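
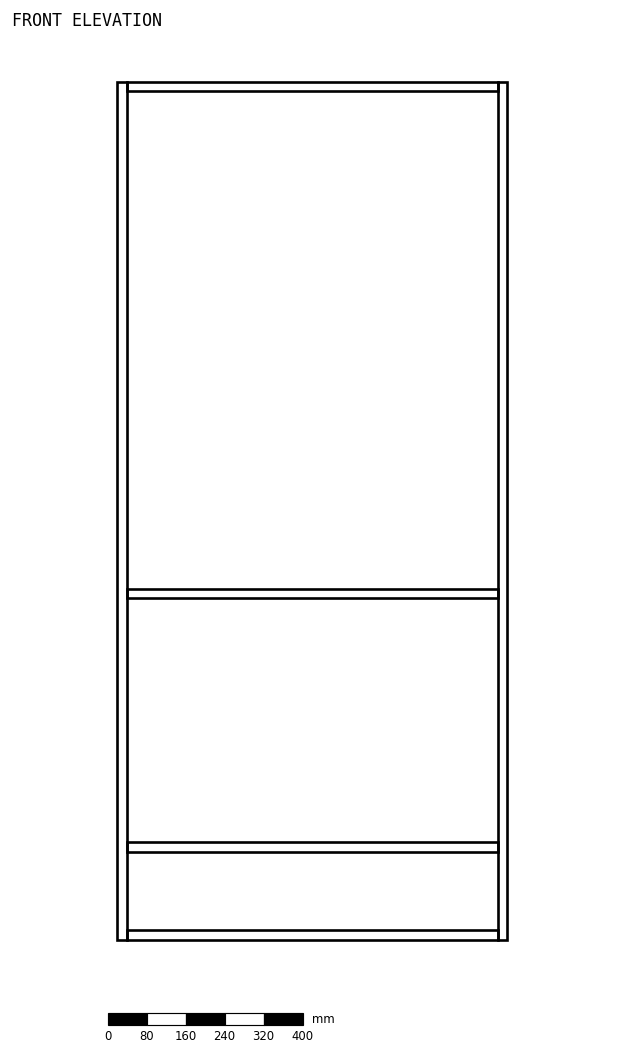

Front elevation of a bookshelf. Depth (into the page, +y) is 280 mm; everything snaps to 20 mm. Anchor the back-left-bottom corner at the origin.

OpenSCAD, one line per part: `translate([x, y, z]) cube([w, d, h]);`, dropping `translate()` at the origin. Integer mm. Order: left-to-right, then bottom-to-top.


cube([20, 280, 1760]);
translate([20, 0, 0]) cube([760, 280, 20]);
translate([20, 0, 180]) cube([760, 280, 20]);
translate([20, 0, 700]) cube([760, 280, 20]);
translate([20, 0, 1740]) cube([760, 280, 20]);
translate([780, 0, 0]) cube([20, 280, 1760]);


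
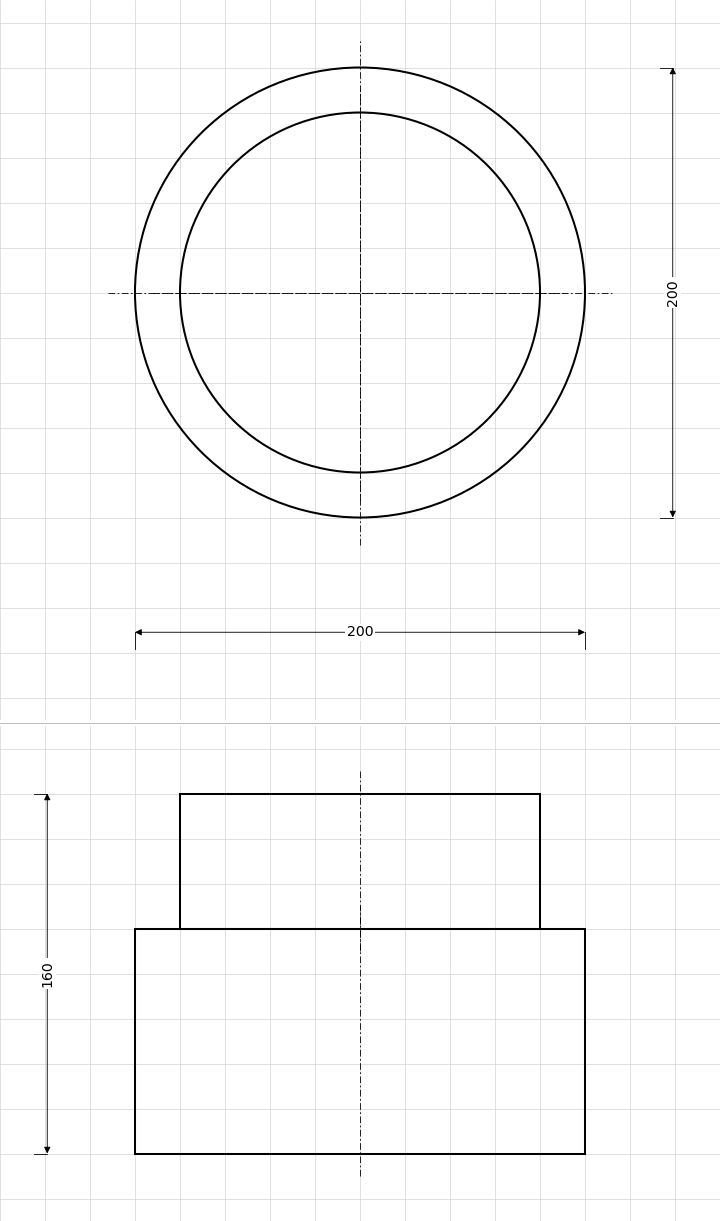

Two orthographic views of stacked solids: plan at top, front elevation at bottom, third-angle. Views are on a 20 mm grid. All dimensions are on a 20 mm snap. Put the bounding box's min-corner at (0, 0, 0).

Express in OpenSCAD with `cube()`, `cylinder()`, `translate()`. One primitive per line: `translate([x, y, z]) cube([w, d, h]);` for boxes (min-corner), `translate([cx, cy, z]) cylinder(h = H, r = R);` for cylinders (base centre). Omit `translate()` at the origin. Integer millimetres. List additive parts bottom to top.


translate([100, 100, 0]) cylinder(h = 100, r = 100);
translate([100, 100, 100]) cylinder(h = 60, r = 80);


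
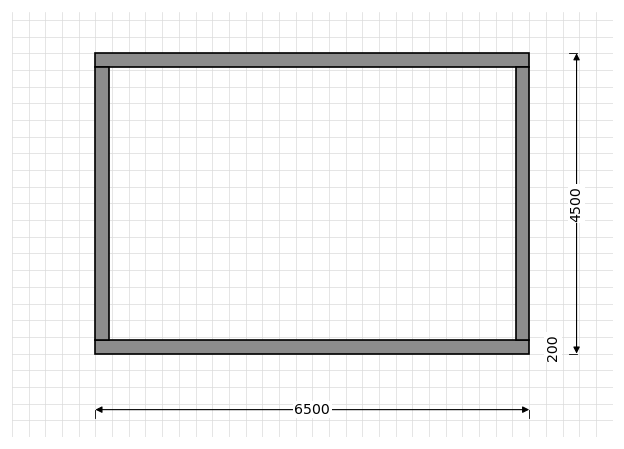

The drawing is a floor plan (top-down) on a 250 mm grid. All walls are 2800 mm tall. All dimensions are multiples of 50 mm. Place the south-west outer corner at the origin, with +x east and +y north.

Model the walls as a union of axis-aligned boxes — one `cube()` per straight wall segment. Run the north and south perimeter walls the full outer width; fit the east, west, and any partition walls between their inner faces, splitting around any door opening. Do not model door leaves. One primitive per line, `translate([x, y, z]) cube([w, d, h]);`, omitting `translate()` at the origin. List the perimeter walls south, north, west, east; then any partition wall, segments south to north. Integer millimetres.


cube([6500, 200, 2800]);
translate([0, 4300, 0]) cube([6500, 200, 2800]);
translate([0, 200, 0]) cube([200, 4100, 2800]);
translate([6300, 200, 0]) cube([200, 4100, 2800]);


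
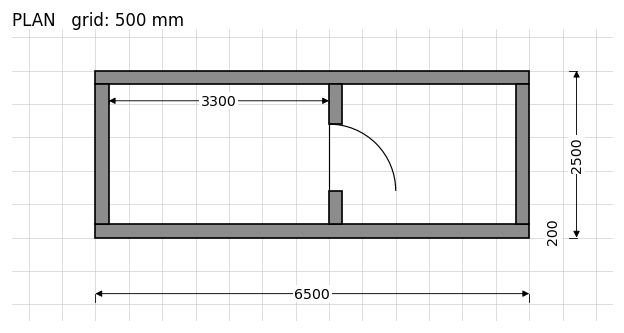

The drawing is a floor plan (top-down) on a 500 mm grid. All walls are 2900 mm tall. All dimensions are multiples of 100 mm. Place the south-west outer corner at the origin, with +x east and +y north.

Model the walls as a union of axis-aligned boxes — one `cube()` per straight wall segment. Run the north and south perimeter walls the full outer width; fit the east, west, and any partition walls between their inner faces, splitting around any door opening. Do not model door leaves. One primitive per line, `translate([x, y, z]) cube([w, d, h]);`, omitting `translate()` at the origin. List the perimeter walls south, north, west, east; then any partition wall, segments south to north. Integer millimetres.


cube([6500, 200, 2900]);
translate([0, 2300, 0]) cube([6500, 200, 2900]);
translate([0, 200, 0]) cube([200, 2100, 2900]);
translate([6300, 200, 0]) cube([200, 2100, 2900]);
translate([3500, 200, 0]) cube([200, 500, 2900]);
translate([3500, 1700, 0]) cube([200, 600, 2900]);


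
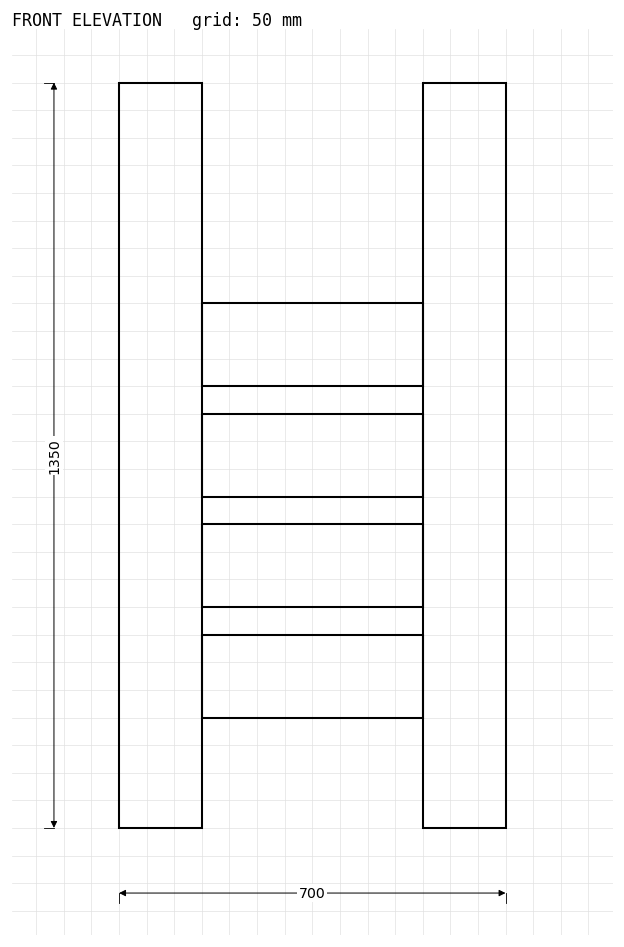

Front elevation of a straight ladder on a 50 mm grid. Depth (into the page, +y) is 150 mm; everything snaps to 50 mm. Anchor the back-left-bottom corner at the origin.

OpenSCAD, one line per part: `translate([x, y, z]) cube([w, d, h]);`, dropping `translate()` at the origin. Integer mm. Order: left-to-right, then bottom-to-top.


cube([150, 150, 1350]);
translate([150, 0, 200]) cube([400, 150, 150]);
translate([150, 0, 400]) cube([400, 150, 150]);
translate([150, 0, 600]) cube([400, 150, 150]);
translate([150, 0, 800]) cube([400, 150, 150]);
translate([550, 0, 0]) cube([150, 150, 1350]);


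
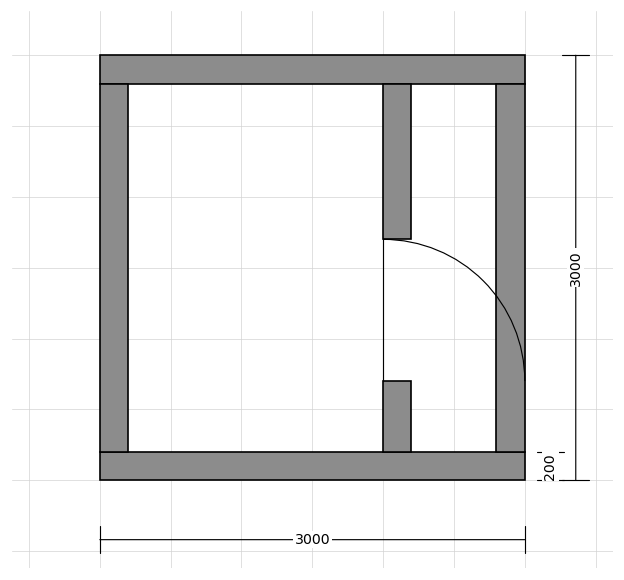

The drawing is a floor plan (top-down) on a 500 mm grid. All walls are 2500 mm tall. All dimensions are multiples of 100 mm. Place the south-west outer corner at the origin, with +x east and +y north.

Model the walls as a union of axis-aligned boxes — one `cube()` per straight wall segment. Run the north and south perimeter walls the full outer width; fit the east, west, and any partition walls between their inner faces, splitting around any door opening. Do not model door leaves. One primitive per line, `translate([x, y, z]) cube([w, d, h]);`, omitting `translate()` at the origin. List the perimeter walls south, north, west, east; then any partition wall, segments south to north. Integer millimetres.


cube([3000, 200, 2500]);
translate([0, 2800, 0]) cube([3000, 200, 2500]);
translate([0, 200, 0]) cube([200, 2600, 2500]);
translate([2800, 200, 0]) cube([200, 2600, 2500]);
translate([2000, 200, 0]) cube([200, 500, 2500]);
translate([2000, 1700, 0]) cube([200, 1100, 2500]);


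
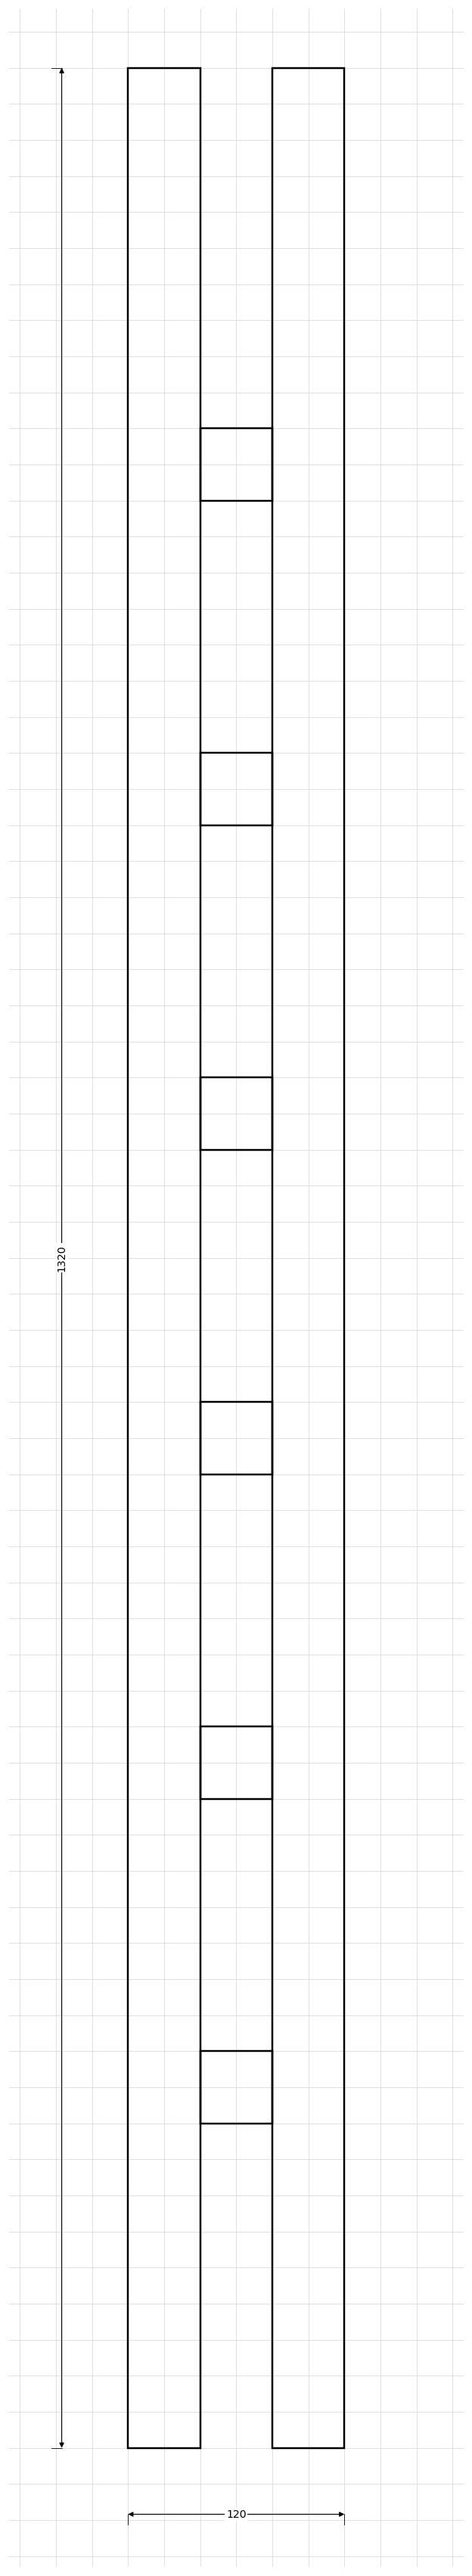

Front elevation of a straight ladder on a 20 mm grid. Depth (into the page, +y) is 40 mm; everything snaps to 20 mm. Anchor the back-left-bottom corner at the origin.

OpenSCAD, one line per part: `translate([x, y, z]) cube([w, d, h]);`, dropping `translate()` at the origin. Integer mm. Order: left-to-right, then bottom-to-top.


cube([40, 40, 1320]);
translate([40, 0, 180]) cube([40, 40, 40]);
translate([40, 0, 360]) cube([40, 40, 40]);
translate([40, 0, 540]) cube([40, 40, 40]);
translate([40, 0, 720]) cube([40, 40, 40]);
translate([40, 0, 900]) cube([40, 40, 40]);
translate([40, 0, 1080]) cube([40, 40, 40]);
translate([80, 0, 0]) cube([40, 40, 1320]);


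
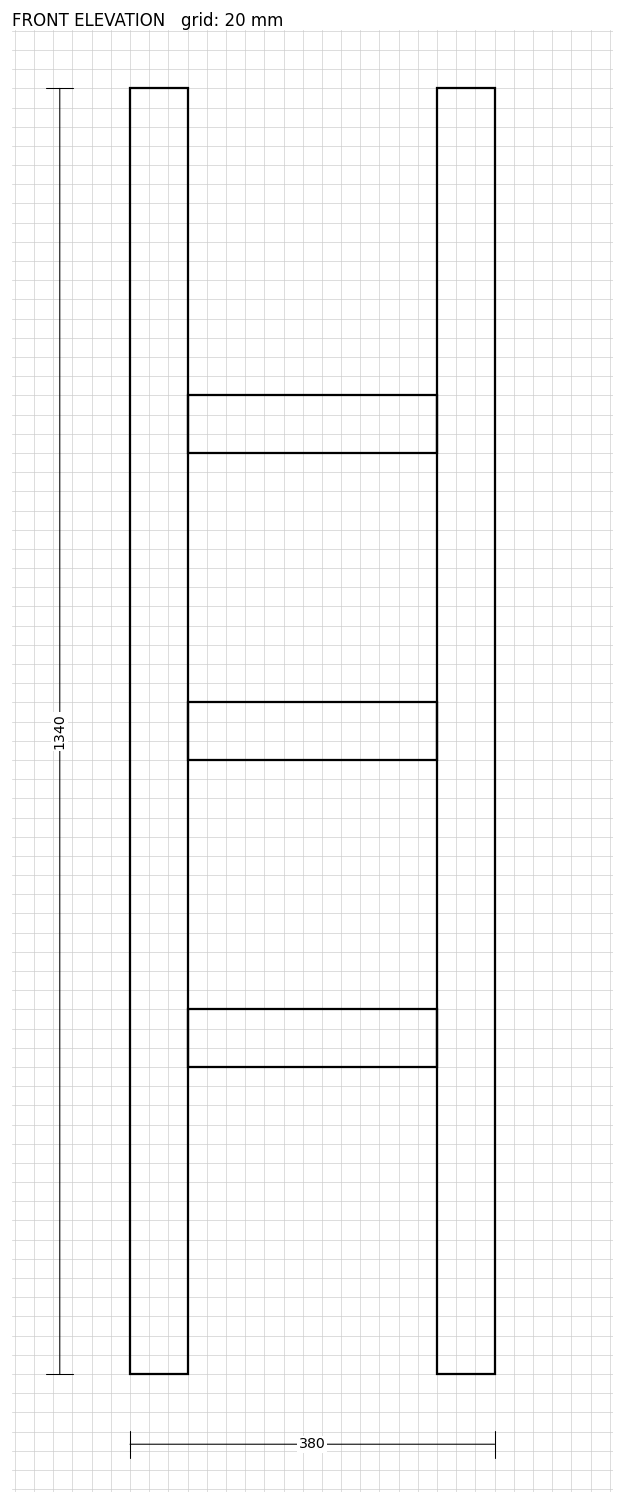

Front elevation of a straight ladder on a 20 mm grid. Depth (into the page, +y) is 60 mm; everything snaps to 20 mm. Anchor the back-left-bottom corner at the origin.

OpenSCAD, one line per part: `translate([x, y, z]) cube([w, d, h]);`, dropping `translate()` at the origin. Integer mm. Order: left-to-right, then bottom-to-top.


cube([60, 60, 1340]);
translate([60, 0, 320]) cube([260, 60, 60]);
translate([60, 0, 640]) cube([260, 60, 60]);
translate([60, 0, 960]) cube([260, 60, 60]);
translate([320, 0, 0]) cube([60, 60, 1340]);


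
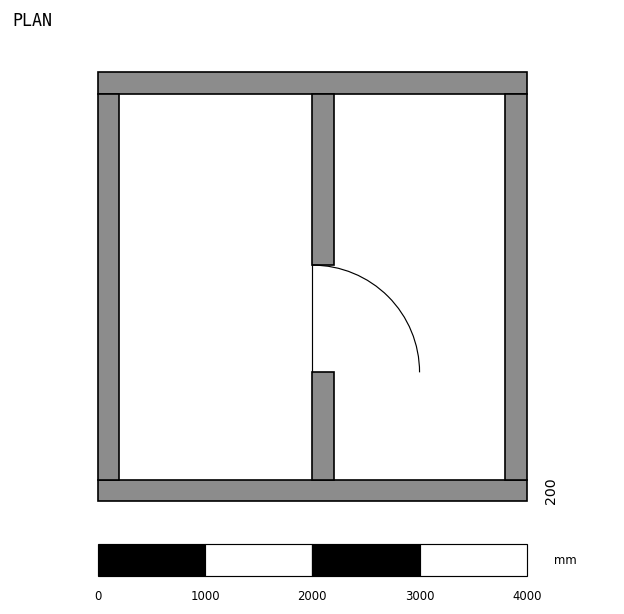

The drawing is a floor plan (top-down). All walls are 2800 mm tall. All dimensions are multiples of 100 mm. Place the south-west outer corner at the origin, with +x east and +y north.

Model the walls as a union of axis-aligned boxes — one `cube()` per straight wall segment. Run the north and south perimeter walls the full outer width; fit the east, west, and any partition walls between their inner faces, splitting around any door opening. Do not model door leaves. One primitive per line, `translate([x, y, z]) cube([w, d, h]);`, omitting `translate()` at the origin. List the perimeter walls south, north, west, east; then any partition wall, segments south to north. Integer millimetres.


cube([4000, 200, 2800]);
translate([0, 3800, 0]) cube([4000, 200, 2800]);
translate([0, 200, 0]) cube([200, 3600, 2800]);
translate([3800, 200, 0]) cube([200, 3600, 2800]);
translate([2000, 200, 0]) cube([200, 1000, 2800]);
translate([2000, 2200, 0]) cube([200, 1600, 2800]);


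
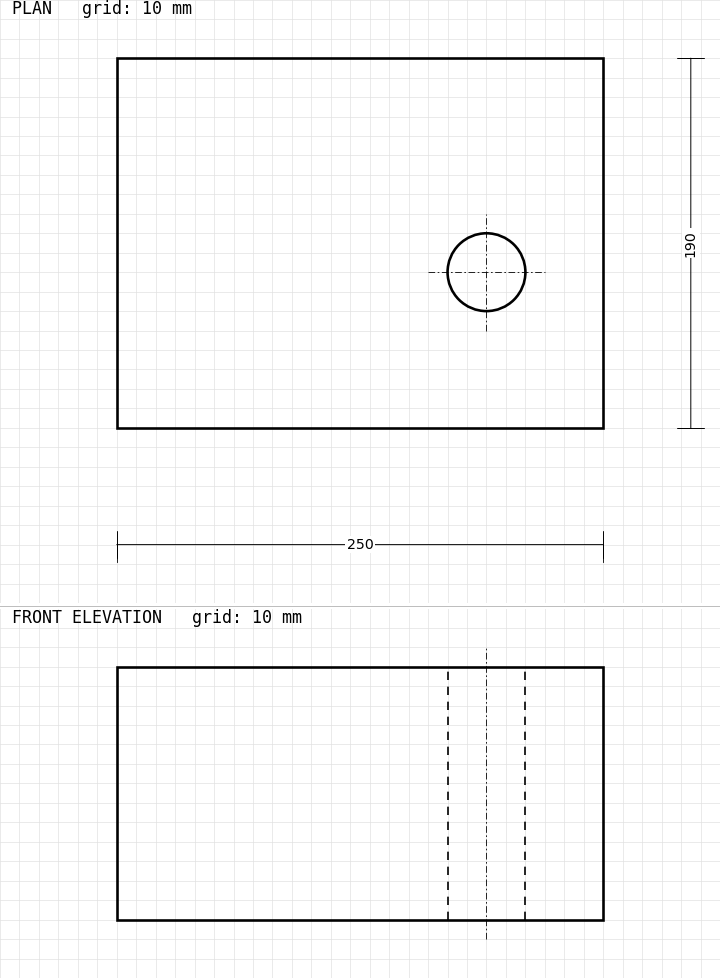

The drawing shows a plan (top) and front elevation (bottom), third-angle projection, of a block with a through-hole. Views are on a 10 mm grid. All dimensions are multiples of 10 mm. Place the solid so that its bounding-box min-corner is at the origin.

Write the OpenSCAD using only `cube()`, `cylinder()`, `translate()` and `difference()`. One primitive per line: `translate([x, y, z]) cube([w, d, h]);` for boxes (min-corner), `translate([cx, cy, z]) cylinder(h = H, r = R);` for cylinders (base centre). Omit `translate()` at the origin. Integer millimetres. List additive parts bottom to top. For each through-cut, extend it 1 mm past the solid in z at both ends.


difference() {
  cube([250, 190, 130]);
  translate([190, 80, -1]) cylinder(h = 132, r = 20);
}


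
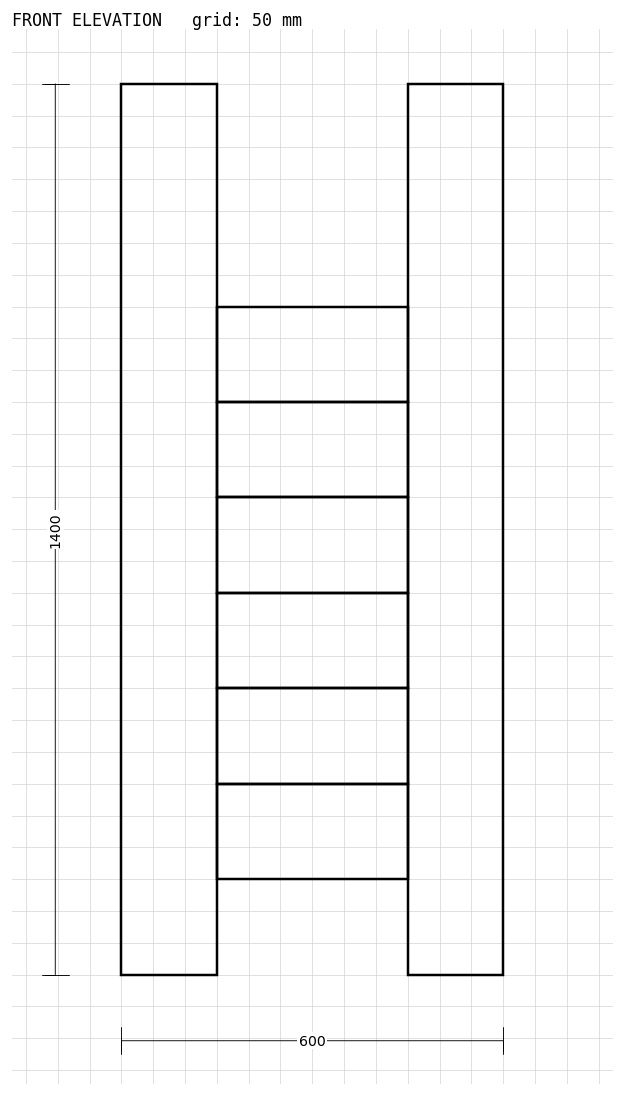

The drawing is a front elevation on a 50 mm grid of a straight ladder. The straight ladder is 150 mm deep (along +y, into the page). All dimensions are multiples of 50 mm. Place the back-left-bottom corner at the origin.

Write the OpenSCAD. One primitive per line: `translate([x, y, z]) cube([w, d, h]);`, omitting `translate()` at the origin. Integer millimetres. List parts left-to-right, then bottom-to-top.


cube([150, 150, 1400]);
translate([150, 0, 150]) cube([300, 150, 150]);
translate([150, 0, 300]) cube([300, 150, 150]);
translate([150, 0, 450]) cube([300, 150, 150]);
translate([150, 0, 600]) cube([300, 150, 150]);
translate([150, 0, 750]) cube([300, 150, 150]);
translate([150, 0, 900]) cube([300, 150, 150]);
translate([450, 0, 0]) cube([150, 150, 1400]);


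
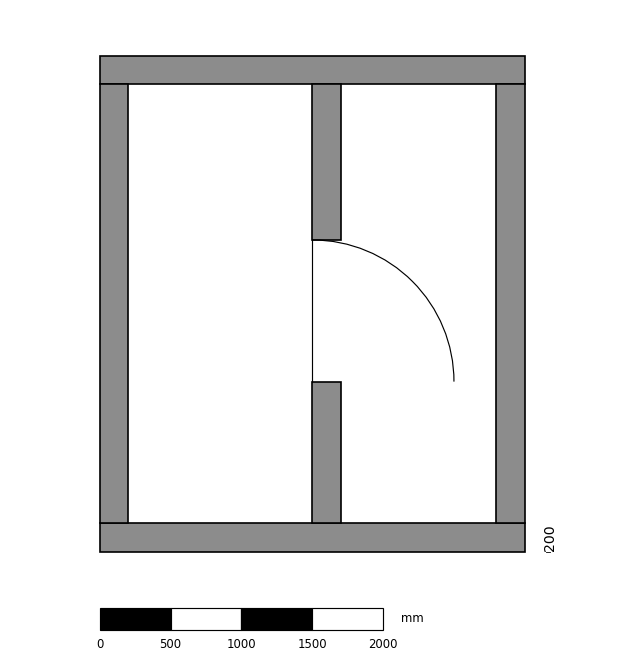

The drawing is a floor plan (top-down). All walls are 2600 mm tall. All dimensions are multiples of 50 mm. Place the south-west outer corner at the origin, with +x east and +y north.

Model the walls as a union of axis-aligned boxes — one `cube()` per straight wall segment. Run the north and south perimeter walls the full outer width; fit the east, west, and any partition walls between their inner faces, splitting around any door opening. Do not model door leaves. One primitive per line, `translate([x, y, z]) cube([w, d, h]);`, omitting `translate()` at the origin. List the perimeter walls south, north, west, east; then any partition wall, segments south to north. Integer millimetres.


cube([3000, 200, 2600]);
translate([0, 3300, 0]) cube([3000, 200, 2600]);
translate([0, 200, 0]) cube([200, 3100, 2600]);
translate([2800, 200, 0]) cube([200, 3100, 2600]);
translate([1500, 200, 0]) cube([200, 1000, 2600]);
translate([1500, 2200, 0]) cube([200, 1100, 2600]);


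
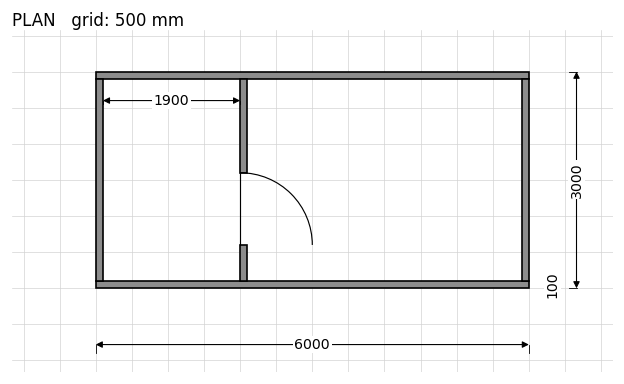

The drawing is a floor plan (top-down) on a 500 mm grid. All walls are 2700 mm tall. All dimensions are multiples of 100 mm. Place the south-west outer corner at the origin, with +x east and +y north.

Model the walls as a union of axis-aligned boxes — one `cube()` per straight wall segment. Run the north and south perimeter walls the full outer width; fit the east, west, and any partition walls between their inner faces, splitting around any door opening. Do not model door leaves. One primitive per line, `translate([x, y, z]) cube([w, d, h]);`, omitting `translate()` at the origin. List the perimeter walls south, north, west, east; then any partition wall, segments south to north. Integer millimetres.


cube([6000, 100, 2700]);
translate([0, 2900, 0]) cube([6000, 100, 2700]);
translate([0, 100, 0]) cube([100, 2800, 2700]);
translate([5900, 100, 0]) cube([100, 2800, 2700]);
translate([2000, 100, 0]) cube([100, 500, 2700]);
translate([2000, 1600, 0]) cube([100, 1300, 2700]);


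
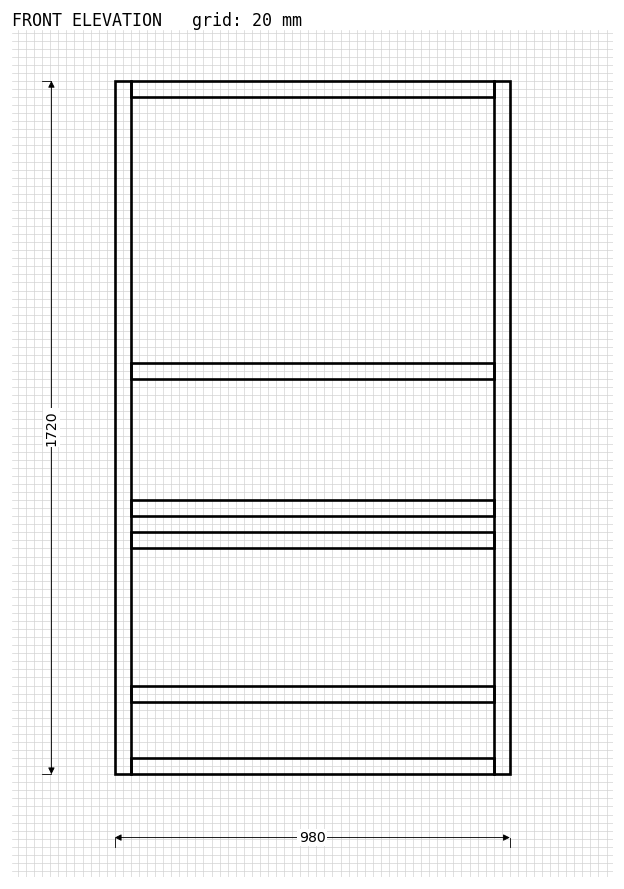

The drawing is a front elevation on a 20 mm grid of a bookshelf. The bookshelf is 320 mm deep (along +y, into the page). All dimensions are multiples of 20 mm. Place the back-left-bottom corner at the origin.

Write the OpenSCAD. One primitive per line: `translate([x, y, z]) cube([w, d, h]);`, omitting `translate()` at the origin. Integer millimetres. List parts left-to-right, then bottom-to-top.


cube([40, 320, 1720]);
translate([40, 0, 0]) cube([900, 320, 40]);
translate([40, 0, 180]) cube([900, 320, 40]);
translate([40, 0, 560]) cube([900, 320, 40]);
translate([40, 0, 640]) cube([900, 320, 40]);
translate([40, 0, 980]) cube([900, 320, 40]);
translate([40, 0, 1680]) cube([900, 320, 40]);
translate([940, 0, 0]) cube([40, 320, 1720]);


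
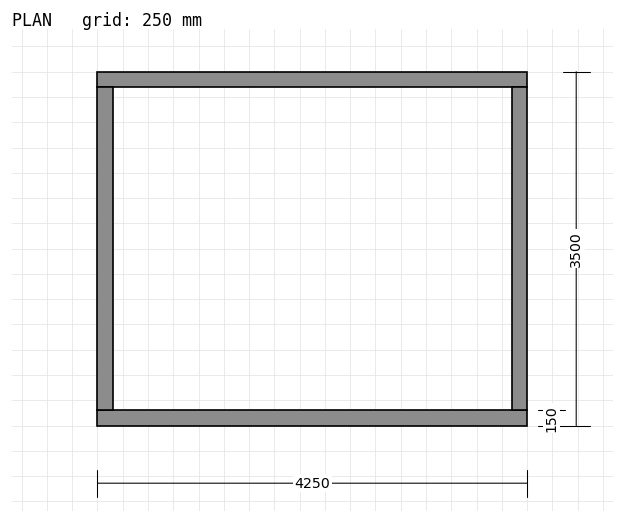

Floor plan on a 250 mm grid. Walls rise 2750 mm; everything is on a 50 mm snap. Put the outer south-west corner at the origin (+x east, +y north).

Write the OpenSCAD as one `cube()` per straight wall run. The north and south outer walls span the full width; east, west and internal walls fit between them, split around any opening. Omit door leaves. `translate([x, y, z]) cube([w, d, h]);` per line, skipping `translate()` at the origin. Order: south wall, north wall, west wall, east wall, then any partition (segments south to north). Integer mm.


cube([4250, 150, 2750]);
translate([0, 3350, 0]) cube([4250, 150, 2750]);
translate([0, 150, 0]) cube([150, 3200, 2750]);
translate([4100, 150, 0]) cube([150, 3200, 2750]);


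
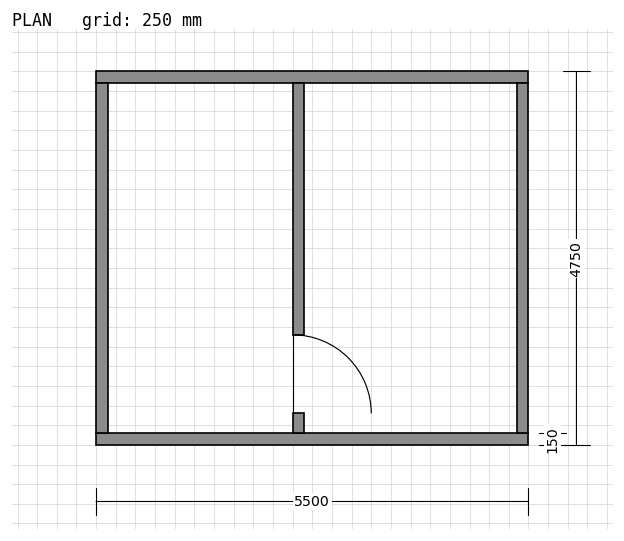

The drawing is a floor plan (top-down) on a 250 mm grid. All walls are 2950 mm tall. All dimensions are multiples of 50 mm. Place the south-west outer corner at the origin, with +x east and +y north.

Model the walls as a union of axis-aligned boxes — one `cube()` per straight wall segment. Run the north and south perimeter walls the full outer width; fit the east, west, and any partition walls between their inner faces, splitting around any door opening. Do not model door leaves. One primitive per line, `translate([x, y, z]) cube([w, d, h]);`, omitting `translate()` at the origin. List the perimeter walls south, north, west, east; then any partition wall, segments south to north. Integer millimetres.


cube([5500, 150, 2950]);
translate([0, 4600, 0]) cube([5500, 150, 2950]);
translate([0, 150, 0]) cube([150, 4450, 2950]);
translate([5350, 150, 0]) cube([150, 4450, 2950]);
translate([2500, 150, 0]) cube([150, 250, 2950]);
translate([2500, 1400, 0]) cube([150, 3200, 2950]);


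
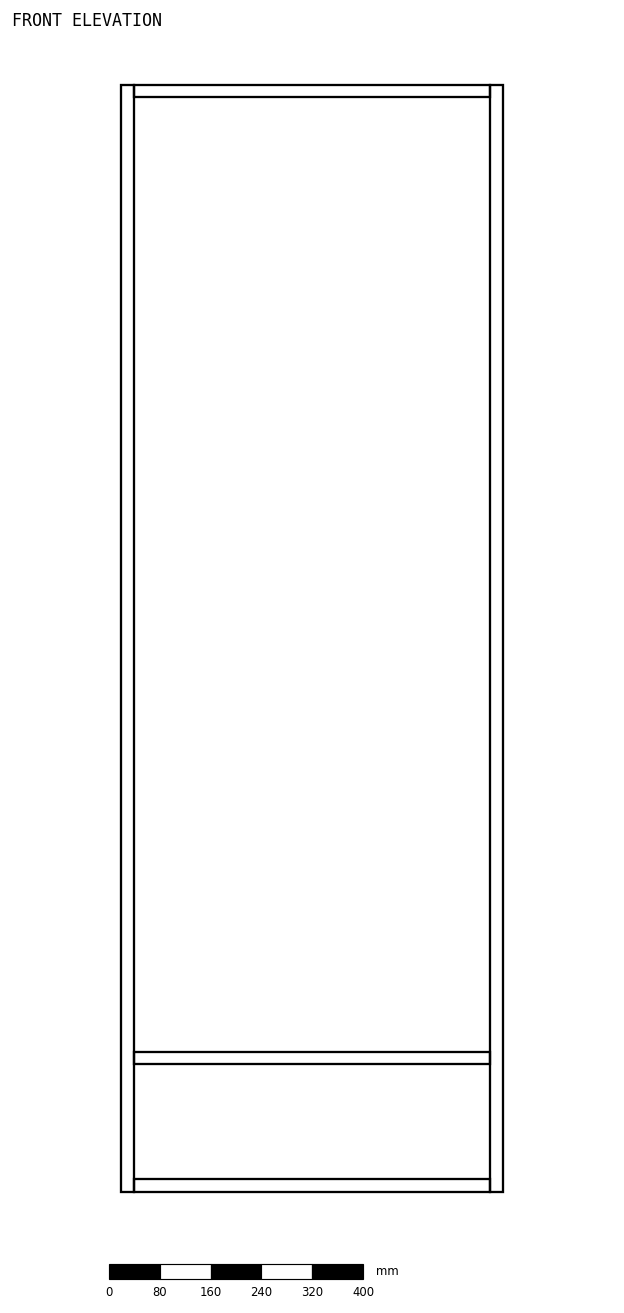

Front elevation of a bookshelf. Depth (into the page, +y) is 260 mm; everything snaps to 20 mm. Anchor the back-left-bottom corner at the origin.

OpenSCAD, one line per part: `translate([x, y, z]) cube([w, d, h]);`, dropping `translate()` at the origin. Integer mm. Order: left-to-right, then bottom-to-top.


cube([20, 260, 1740]);
translate([20, 0, 0]) cube([560, 260, 20]);
translate([20, 0, 200]) cube([560, 260, 20]);
translate([20, 0, 1720]) cube([560, 260, 20]);
translate([580, 0, 0]) cube([20, 260, 1740]);


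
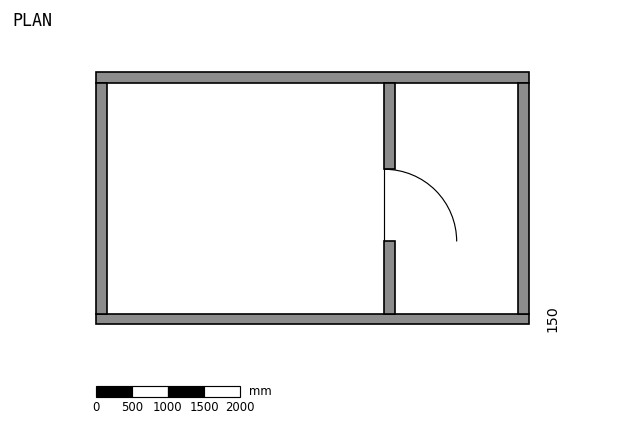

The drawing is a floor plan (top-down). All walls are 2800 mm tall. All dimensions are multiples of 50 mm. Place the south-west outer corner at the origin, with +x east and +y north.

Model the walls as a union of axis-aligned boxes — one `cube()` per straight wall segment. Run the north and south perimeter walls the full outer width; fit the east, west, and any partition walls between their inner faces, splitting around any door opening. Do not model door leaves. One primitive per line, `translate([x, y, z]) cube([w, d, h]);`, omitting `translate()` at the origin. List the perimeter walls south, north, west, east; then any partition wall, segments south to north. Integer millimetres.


cube([6000, 150, 2800]);
translate([0, 3350, 0]) cube([6000, 150, 2800]);
translate([0, 150, 0]) cube([150, 3200, 2800]);
translate([5850, 150, 0]) cube([150, 3200, 2800]);
translate([4000, 150, 0]) cube([150, 1000, 2800]);
translate([4000, 2150, 0]) cube([150, 1200, 2800]);


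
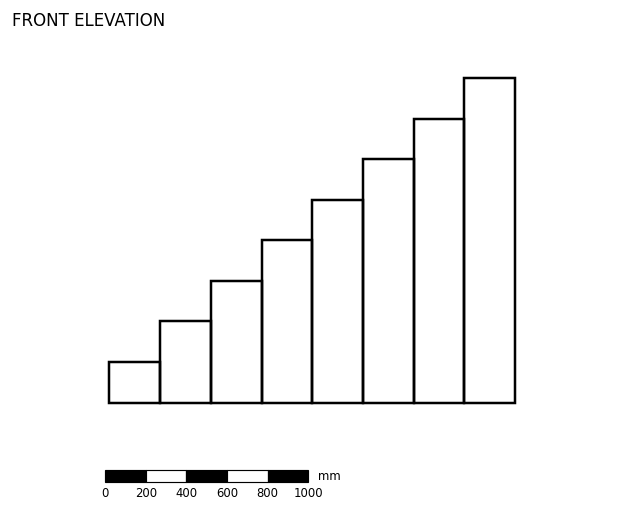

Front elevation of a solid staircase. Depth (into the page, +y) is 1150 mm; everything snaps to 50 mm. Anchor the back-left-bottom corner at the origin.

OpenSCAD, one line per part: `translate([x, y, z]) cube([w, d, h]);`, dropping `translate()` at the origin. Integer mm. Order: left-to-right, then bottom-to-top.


cube([250, 1150, 200]);
translate([250, 0, 0]) cube([250, 1150, 400]);
translate([500, 0, 0]) cube([250, 1150, 600]);
translate([750, 0, 0]) cube([250, 1150, 800]);
translate([1000, 0, 0]) cube([250, 1150, 1000]);
translate([1250, 0, 0]) cube([250, 1150, 1200]);
translate([1500, 0, 0]) cube([250, 1150, 1400]);
translate([1750, 0, 0]) cube([250, 1150, 1600]);


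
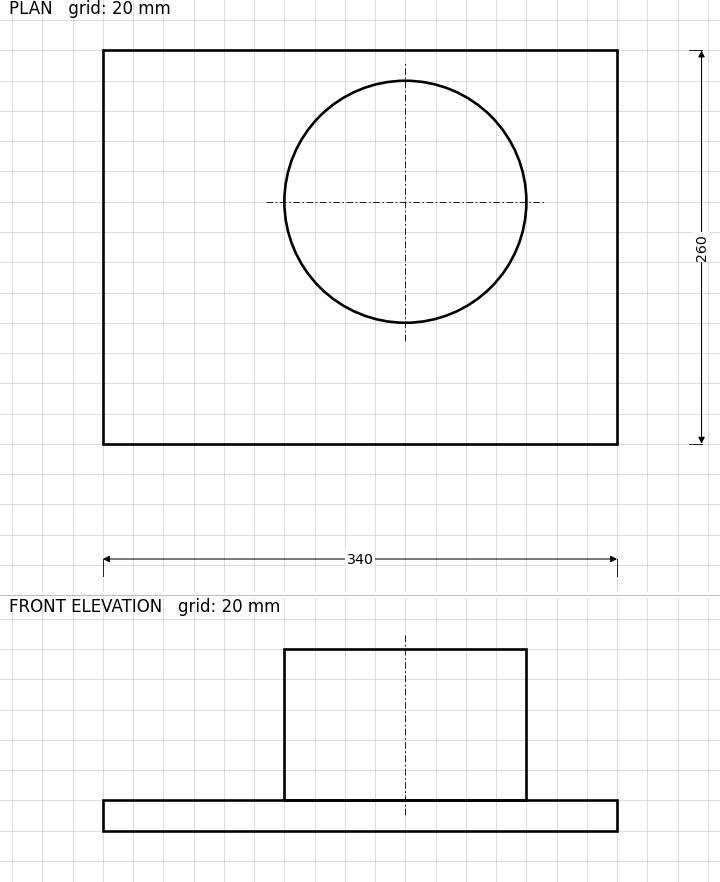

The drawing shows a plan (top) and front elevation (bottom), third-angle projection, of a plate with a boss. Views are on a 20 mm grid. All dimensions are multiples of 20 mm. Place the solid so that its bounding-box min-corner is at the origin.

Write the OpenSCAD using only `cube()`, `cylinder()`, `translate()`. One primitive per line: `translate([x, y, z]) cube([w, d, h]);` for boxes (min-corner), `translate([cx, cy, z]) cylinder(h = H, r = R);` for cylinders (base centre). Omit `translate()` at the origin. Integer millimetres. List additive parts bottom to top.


cube([340, 260, 20]);
translate([200, 160, 20]) cylinder(h = 100, r = 80);


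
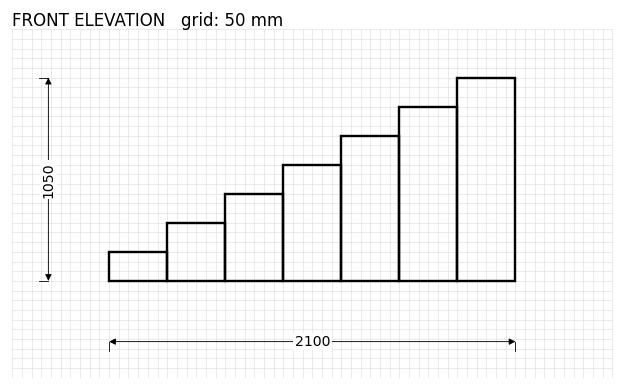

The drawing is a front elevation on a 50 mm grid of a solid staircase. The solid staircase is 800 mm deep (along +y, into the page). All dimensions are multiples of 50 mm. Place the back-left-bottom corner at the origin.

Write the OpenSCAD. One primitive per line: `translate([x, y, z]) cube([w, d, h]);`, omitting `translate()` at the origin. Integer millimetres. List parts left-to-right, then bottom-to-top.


cube([300, 800, 150]);
translate([300, 0, 0]) cube([300, 800, 300]);
translate([600, 0, 0]) cube([300, 800, 450]);
translate([900, 0, 0]) cube([300, 800, 600]);
translate([1200, 0, 0]) cube([300, 800, 750]);
translate([1500, 0, 0]) cube([300, 800, 900]);
translate([1800, 0, 0]) cube([300, 800, 1050]);


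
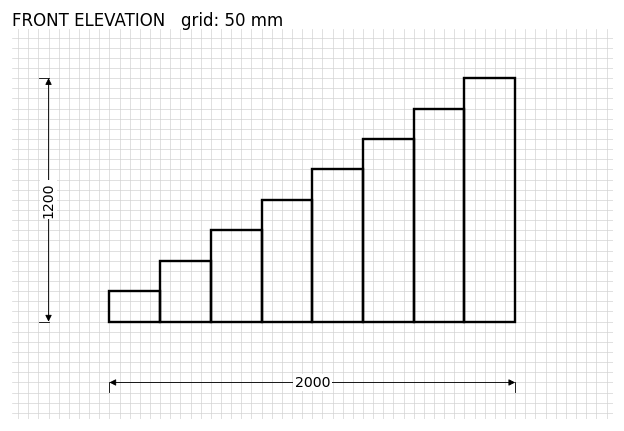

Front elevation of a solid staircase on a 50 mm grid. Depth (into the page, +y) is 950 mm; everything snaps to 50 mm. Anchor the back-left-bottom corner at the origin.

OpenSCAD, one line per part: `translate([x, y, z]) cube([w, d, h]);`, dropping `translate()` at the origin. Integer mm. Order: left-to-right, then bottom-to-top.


cube([250, 950, 150]);
translate([250, 0, 0]) cube([250, 950, 300]);
translate([500, 0, 0]) cube([250, 950, 450]);
translate([750, 0, 0]) cube([250, 950, 600]);
translate([1000, 0, 0]) cube([250, 950, 750]);
translate([1250, 0, 0]) cube([250, 950, 900]);
translate([1500, 0, 0]) cube([250, 950, 1050]);
translate([1750, 0, 0]) cube([250, 950, 1200]);


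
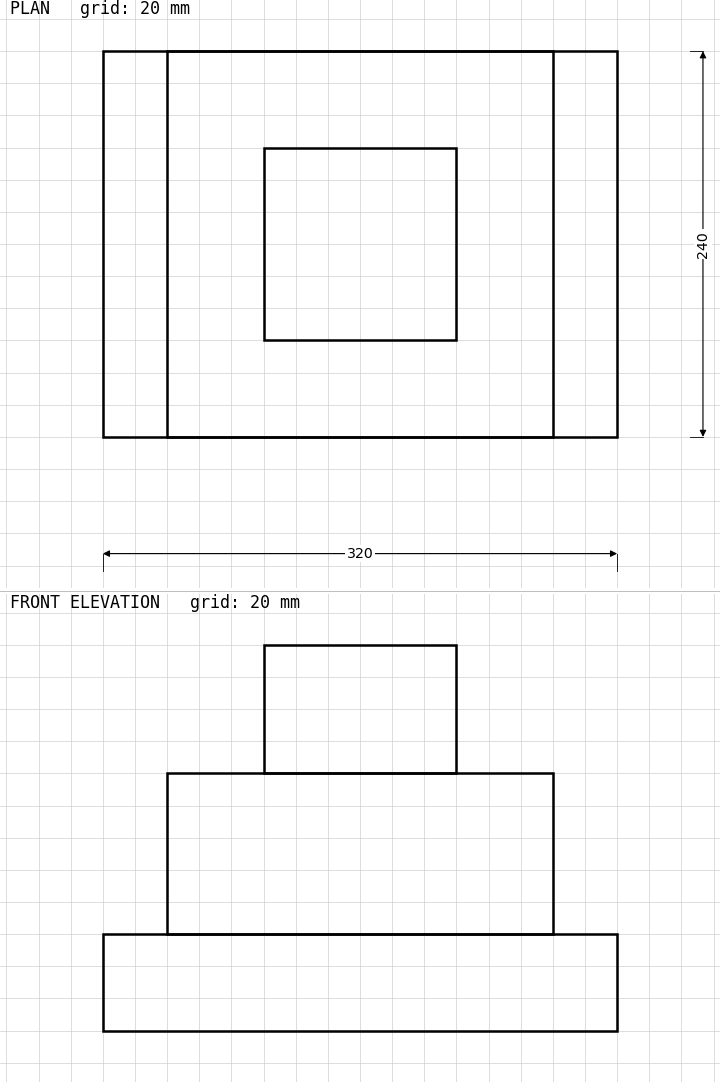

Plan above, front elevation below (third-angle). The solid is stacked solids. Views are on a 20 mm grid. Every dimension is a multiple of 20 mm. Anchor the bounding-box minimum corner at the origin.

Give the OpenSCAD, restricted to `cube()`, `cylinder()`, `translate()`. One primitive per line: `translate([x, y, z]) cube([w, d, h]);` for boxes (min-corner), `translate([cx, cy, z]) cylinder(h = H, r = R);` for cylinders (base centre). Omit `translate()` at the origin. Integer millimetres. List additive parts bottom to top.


cube([320, 240, 60]);
translate([40, 0, 60]) cube([240, 240, 100]);
translate([100, 60, 160]) cube([120, 120, 80]);


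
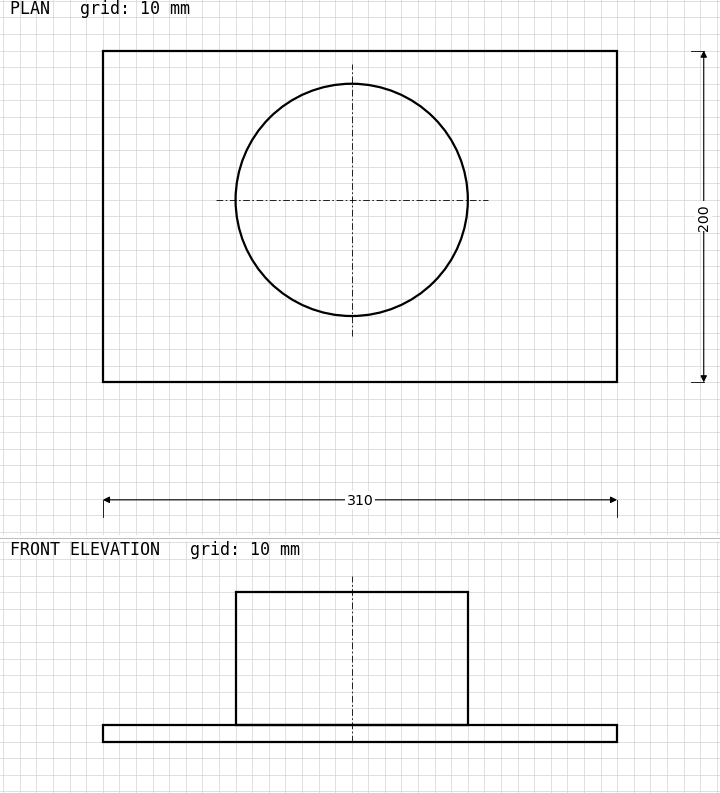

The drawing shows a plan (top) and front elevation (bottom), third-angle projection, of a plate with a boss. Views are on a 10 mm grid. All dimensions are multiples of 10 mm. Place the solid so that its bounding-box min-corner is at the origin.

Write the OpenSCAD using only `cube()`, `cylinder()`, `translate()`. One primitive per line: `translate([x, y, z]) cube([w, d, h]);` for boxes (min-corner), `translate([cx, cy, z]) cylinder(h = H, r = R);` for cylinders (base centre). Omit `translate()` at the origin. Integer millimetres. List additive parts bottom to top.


cube([310, 200, 10]);
translate([150, 110, 10]) cylinder(h = 80, r = 70);


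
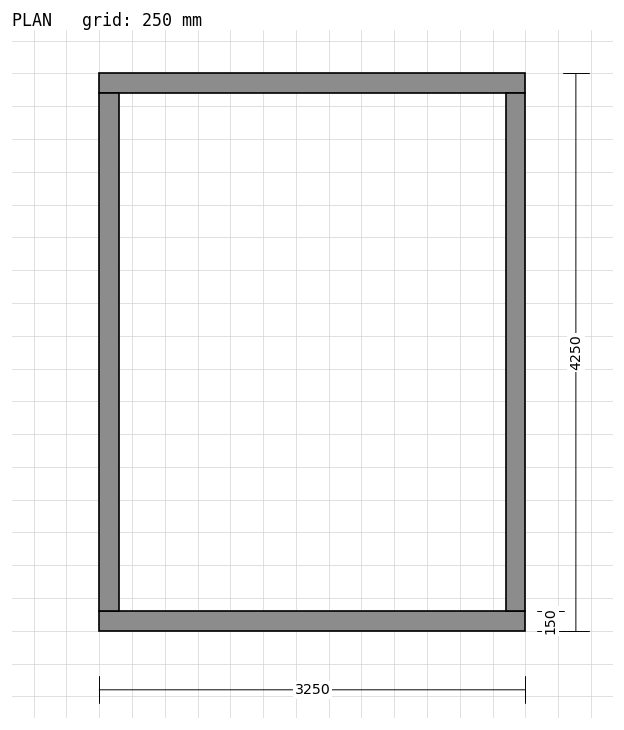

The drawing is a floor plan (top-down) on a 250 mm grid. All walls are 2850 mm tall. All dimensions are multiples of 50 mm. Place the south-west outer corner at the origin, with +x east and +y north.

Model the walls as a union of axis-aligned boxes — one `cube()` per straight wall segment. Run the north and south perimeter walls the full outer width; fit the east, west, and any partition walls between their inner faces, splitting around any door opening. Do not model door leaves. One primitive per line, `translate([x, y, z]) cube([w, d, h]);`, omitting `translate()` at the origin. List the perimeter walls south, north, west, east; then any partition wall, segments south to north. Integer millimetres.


cube([3250, 150, 2850]);
translate([0, 4100, 0]) cube([3250, 150, 2850]);
translate([0, 150, 0]) cube([150, 3950, 2850]);
translate([3100, 150, 0]) cube([150, 3950, 2850]);


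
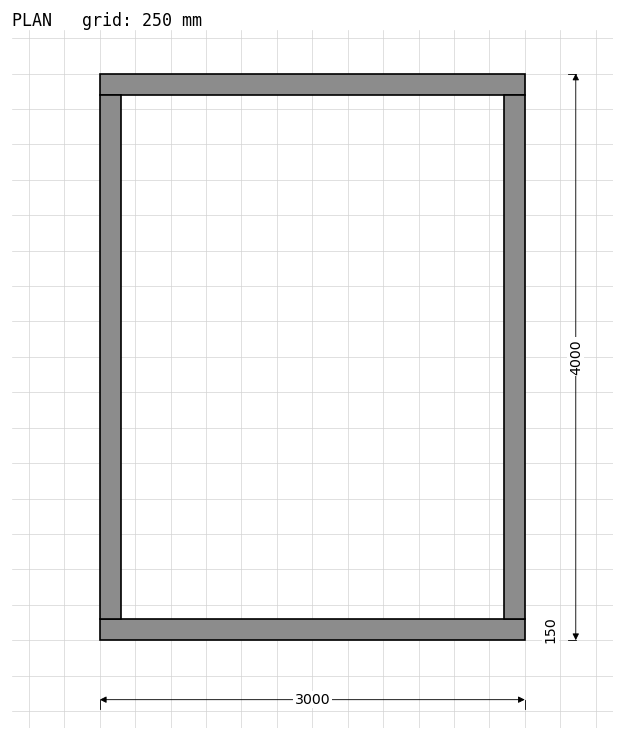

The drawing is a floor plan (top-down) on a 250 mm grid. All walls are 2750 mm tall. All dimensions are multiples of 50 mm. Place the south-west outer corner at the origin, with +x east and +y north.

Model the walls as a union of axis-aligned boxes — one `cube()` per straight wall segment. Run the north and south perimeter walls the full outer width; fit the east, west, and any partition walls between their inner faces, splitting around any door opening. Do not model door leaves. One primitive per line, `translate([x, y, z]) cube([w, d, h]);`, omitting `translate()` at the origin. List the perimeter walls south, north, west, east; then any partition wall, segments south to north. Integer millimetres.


cube([3000, 150, 2750]);
translate([0, 3850, 0]) cube([3000, 150, 2750]);
translate([0, 150, 0]) cube([150, 3700, 2750]);
translate([2850, 150, 0]) cube([150, 3700, 2750]);


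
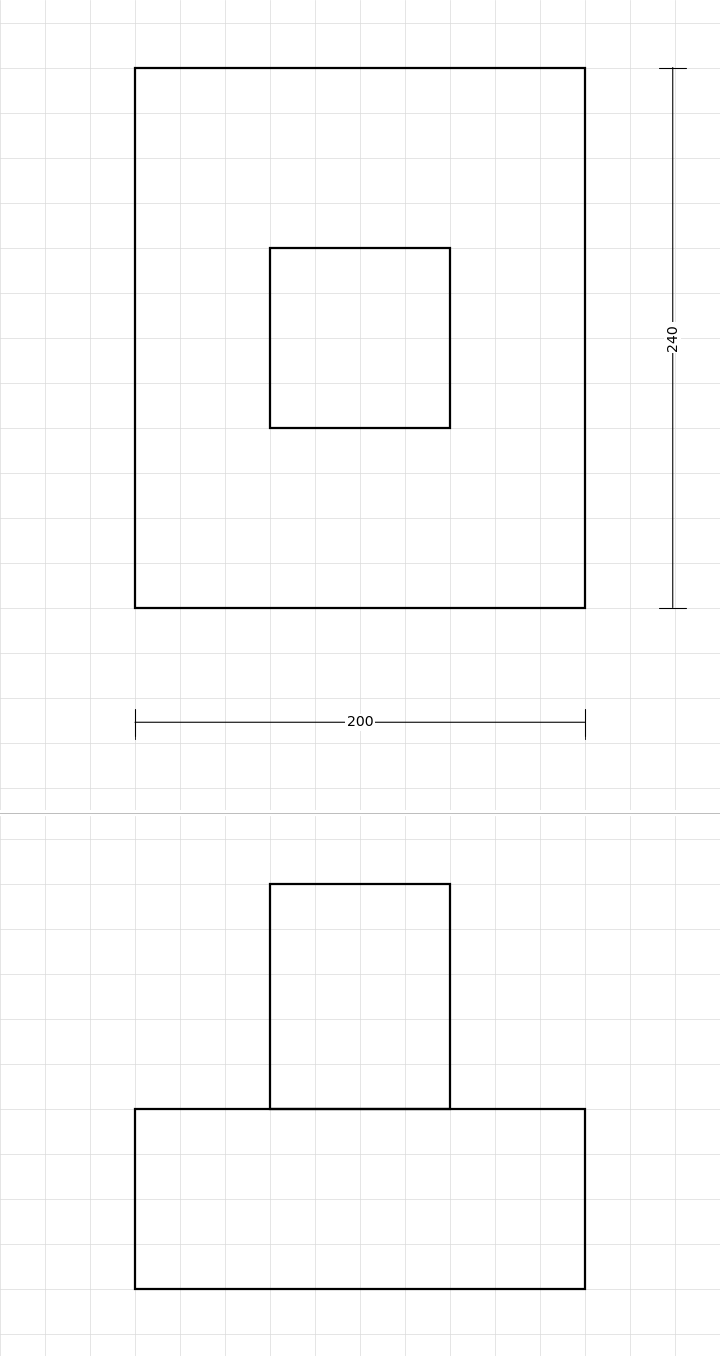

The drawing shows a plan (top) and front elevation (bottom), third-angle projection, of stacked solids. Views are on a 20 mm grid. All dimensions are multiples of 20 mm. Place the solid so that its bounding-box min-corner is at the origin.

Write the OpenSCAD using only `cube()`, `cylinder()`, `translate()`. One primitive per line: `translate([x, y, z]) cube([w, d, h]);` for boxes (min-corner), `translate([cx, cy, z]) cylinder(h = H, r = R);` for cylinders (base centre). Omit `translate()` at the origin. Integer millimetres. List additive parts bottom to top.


cube([200, 240, 80]);
translate([60, 80, 80]) cube([80, 80, 100]);


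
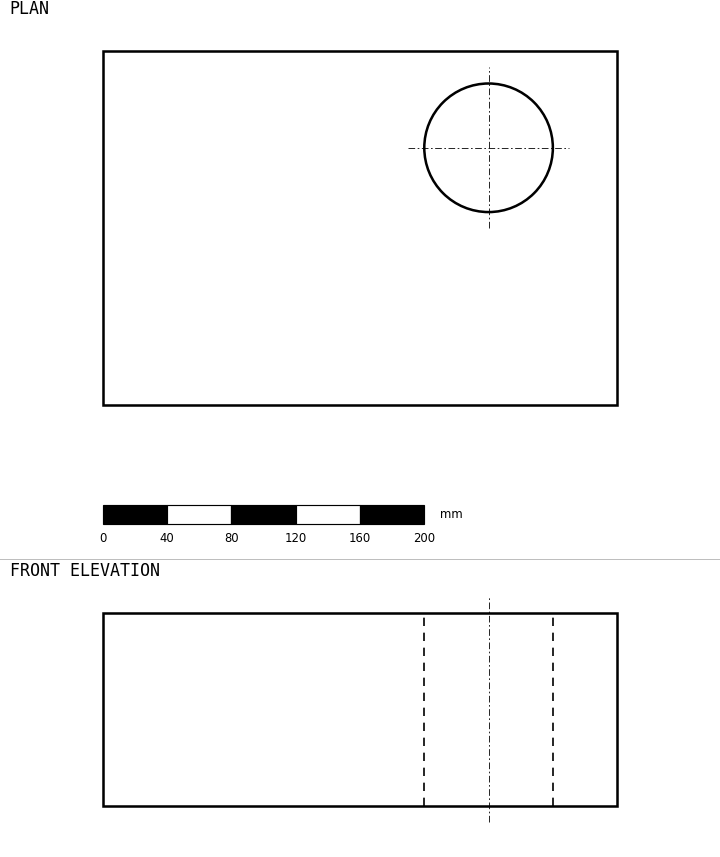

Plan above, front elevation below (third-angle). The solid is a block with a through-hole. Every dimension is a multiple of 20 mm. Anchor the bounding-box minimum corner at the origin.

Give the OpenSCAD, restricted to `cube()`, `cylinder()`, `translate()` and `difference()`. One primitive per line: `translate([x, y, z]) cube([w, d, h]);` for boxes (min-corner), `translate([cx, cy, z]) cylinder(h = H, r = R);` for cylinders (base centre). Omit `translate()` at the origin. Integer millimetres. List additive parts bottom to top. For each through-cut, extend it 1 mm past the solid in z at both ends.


difference() {
  cube([320, 220, 120]);
  translate([240, 160, -1]) cylinder(h = 122, r = 40);
}


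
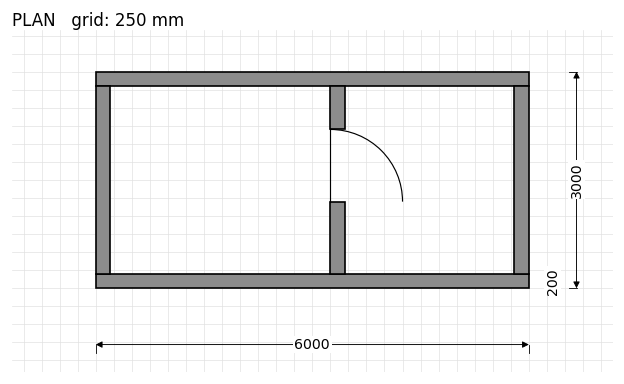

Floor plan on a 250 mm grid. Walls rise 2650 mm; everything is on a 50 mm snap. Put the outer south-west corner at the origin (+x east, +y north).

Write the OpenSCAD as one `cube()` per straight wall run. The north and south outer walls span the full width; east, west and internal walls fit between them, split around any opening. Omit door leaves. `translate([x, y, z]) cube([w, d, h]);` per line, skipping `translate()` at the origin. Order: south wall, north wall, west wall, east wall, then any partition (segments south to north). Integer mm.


cube([6000, 200, 2650]);
translate([0, 2800, 0]) cube([6000, 200, 2650]);
translate([0, 200, 0]) cube([200, 2600, 2650]);
translate([5800, 200, 0]) cube([200, 2600, 2650]);
translate([3250, 200, 0]) cube([200, 1000, 2650]);
translate([3250, 2200, 0]) cube([200, 600, 2650]);


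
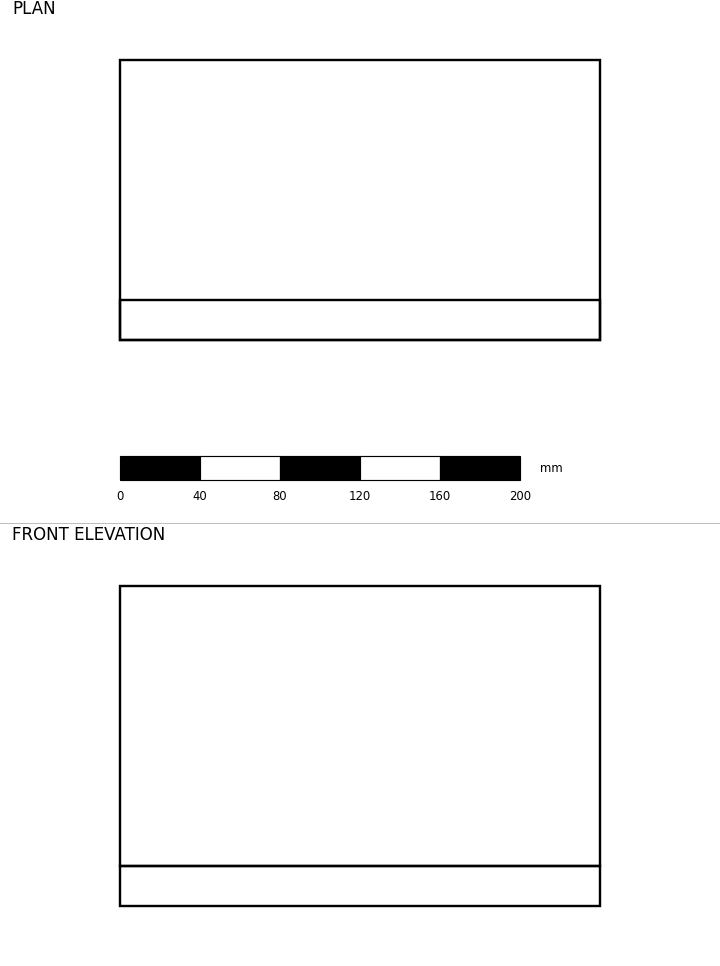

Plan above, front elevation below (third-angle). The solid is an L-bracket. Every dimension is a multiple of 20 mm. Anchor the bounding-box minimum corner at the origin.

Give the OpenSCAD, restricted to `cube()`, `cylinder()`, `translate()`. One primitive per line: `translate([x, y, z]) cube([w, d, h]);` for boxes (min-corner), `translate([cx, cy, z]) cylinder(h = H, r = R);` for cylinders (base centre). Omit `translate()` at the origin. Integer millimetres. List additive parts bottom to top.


cube([240, 140, 20]);
translate([0, 0, 20]) cube([240, 20, 140]);


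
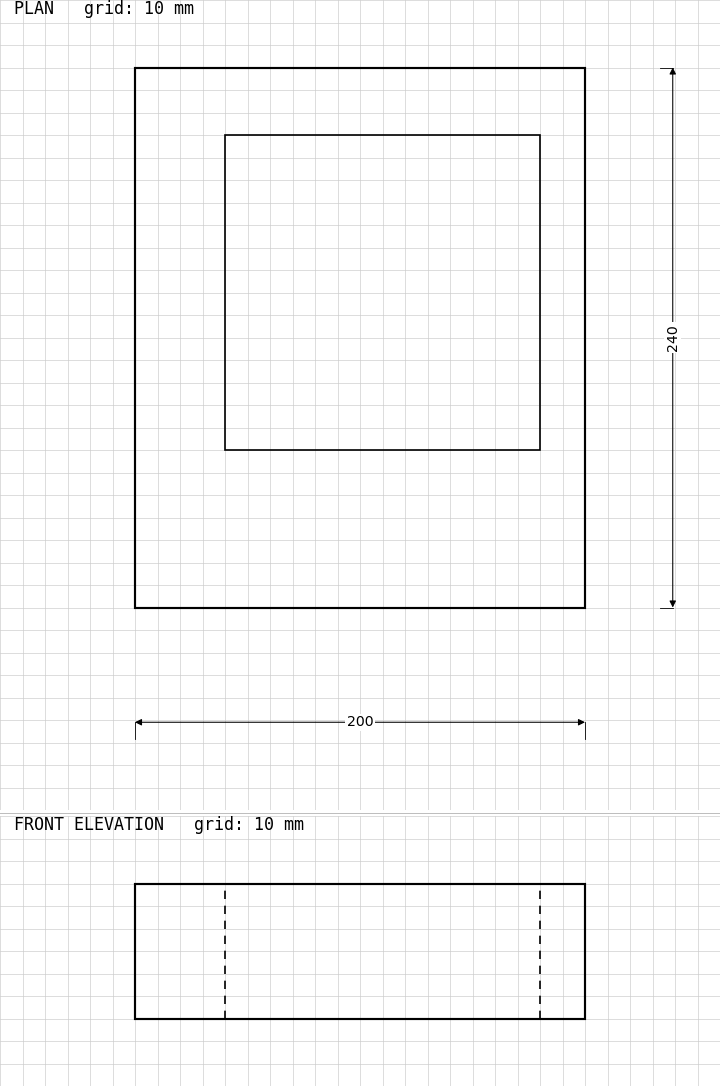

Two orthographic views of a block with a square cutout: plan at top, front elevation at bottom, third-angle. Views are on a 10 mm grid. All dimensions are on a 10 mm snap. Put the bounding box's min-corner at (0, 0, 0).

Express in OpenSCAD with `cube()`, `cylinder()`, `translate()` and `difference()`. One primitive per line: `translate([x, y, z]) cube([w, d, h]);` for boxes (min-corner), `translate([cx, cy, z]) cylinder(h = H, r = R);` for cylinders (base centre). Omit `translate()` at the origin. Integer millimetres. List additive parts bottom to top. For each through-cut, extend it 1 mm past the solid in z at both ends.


difference() {
  cube([200, 240, 60]);
  translate([40, 70, -1]) cube([140, 140, 62]);
}


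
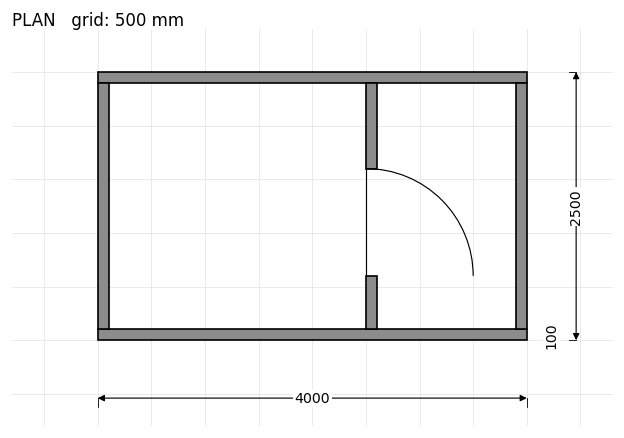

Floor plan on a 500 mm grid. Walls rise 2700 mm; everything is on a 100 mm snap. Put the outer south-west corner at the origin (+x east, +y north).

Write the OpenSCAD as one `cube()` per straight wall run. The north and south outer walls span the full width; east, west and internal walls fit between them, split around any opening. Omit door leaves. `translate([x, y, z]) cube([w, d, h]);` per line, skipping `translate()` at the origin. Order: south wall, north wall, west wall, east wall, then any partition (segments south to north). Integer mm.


cube([4000, 100, 2700]);
translate([0, 2400, 0]) cube([4000, 100, 2700]);
translate([0, 100, 0]) cube([100, 2300, 2700]);
translate([3900, 100, 0]) cube([100, 2300, 2700]);
translate([2500, 100, 0]) cube([100, 500, 2700]);
translate([2500, 1600, 0]) cube([100, 800, 2700]);


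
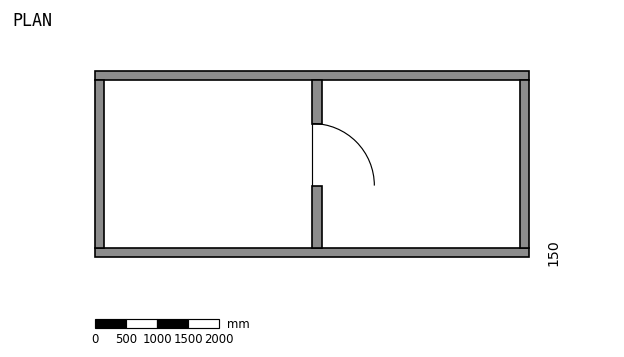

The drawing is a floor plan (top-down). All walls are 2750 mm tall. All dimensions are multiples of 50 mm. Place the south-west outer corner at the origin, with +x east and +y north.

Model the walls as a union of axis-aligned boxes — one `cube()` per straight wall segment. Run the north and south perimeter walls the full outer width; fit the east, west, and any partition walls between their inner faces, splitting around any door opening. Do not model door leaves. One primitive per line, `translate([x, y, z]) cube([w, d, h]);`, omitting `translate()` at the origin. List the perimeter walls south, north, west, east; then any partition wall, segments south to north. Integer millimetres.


cube([7000, 150, 2750]);
translate([0, 2850, 0]) cube([7000, 150, 2750]);
translate([0, 150, 0]) cube([150, 2700, 2750]);
translate([6850, 150, 0]) cube([150, 2700, 2750]);
translate([3500, 150, 0]) cube([150, 1000, 2750]);
translate([3500, 2150, 0]) cube([150, 700, 2750]);


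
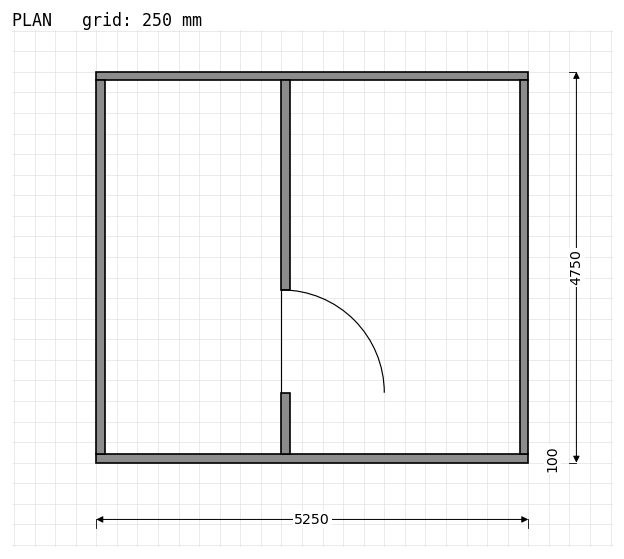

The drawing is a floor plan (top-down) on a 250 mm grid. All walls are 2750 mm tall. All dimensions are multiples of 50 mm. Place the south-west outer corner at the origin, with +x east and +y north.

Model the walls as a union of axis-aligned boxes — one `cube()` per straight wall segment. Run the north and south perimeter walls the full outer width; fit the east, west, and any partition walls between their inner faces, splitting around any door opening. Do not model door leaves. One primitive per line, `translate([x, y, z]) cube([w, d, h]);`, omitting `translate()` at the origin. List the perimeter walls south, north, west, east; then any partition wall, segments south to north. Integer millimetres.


cube([5250, 100, 2750]);
translate([0, 4650, 0]) cube([5250, 100, 2750]);
translate([0, 100, 0]) cube([100, 4550, 2750]);
translate([5150, 100, 0]) cube([100, 4550, 2750]);
translate([2250, 100, 0]) cube([100, 750, 2750]);
translate([2250, 2100, 0]) cube([100, 2550, 2750]);


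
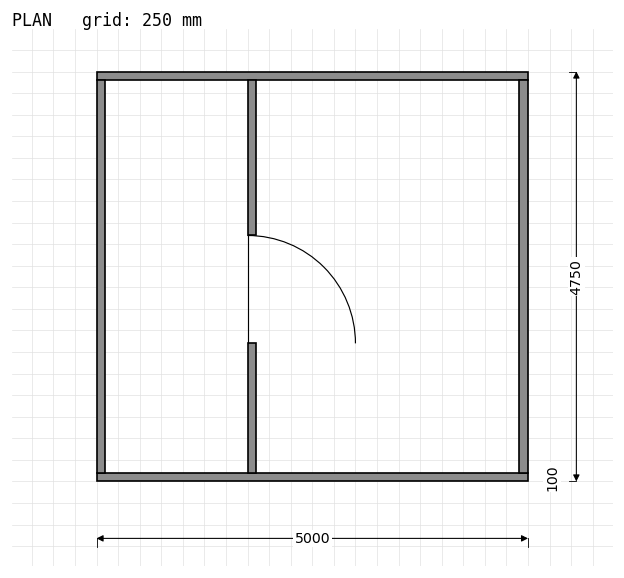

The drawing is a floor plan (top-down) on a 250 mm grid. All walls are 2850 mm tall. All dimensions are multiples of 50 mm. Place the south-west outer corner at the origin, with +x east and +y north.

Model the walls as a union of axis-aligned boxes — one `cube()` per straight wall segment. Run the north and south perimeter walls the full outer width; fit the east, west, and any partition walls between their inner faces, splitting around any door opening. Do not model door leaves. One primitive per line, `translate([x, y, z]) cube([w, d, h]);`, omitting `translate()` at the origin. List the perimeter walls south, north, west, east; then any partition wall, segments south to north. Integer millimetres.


cube([5000, 100, 2850]);
translate([0, 4650, 0]) cube([5000, 100, 2850]);
translate([0, 100, 0]) cube([100, 4550, 2850]);
translate([4900, 100, 0]) cube([100, 4550, 2850]);
translate([1750, 100, 0]) cube([100, 1500, 2850]);
translate([1750, 2850, 0]) cube([100, 1800, 2850]);


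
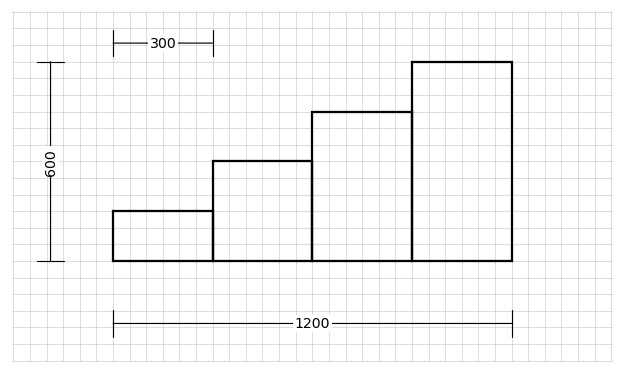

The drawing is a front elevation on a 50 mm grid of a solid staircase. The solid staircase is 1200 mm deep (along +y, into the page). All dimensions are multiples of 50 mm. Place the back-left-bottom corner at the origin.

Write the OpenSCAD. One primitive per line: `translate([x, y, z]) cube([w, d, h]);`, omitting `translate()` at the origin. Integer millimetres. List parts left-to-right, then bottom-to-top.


cube([300, 1200, 150]);
translate([300, 0, 0]) cube([300, 1200, 300]);
translate([600, 0, 0]) cube([300, 1200, 450]);
translate([900, 0, 0]) cube([300, 1200, 600]);


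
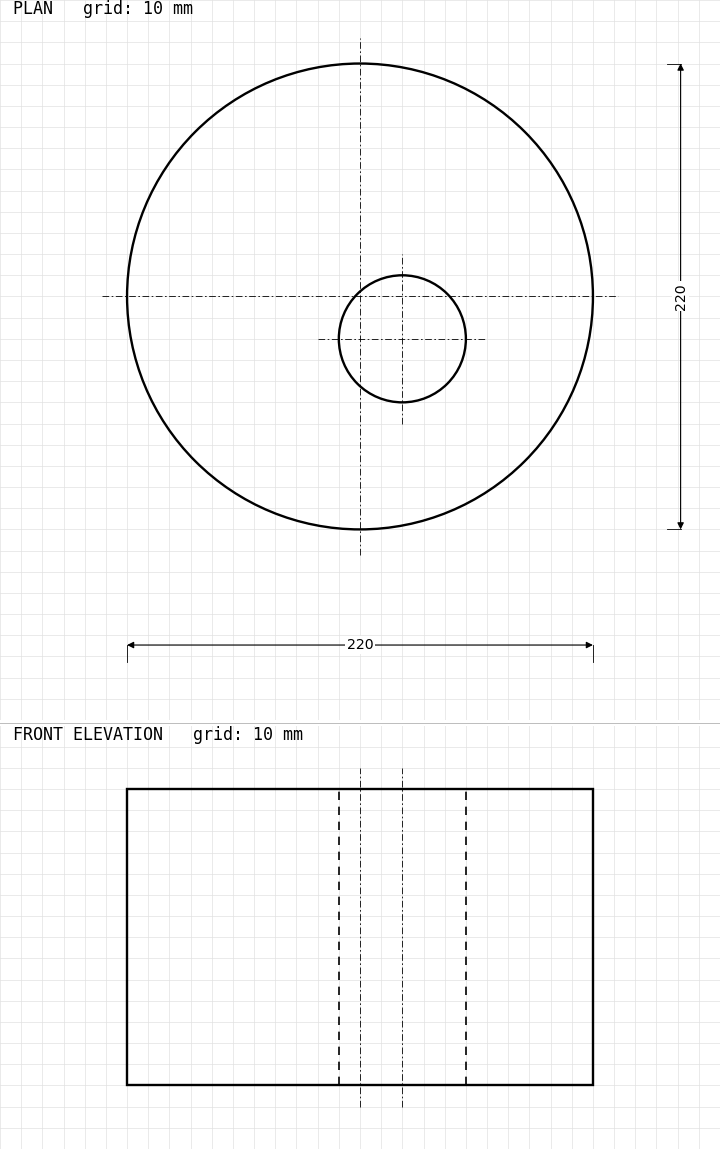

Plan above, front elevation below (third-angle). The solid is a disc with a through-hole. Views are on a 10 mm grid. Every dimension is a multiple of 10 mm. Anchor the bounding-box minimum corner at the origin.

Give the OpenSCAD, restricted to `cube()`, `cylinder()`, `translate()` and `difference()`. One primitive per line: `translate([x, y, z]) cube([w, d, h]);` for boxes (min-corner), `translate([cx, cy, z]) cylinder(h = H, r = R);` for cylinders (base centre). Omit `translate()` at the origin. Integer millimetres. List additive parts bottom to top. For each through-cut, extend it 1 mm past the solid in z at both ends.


difference() {
  translate([110, 110, 0]) cylinder(h = 140, r = 110);
  translate([130, 90, -1]) cylinder(h = 142, r = 30);
}


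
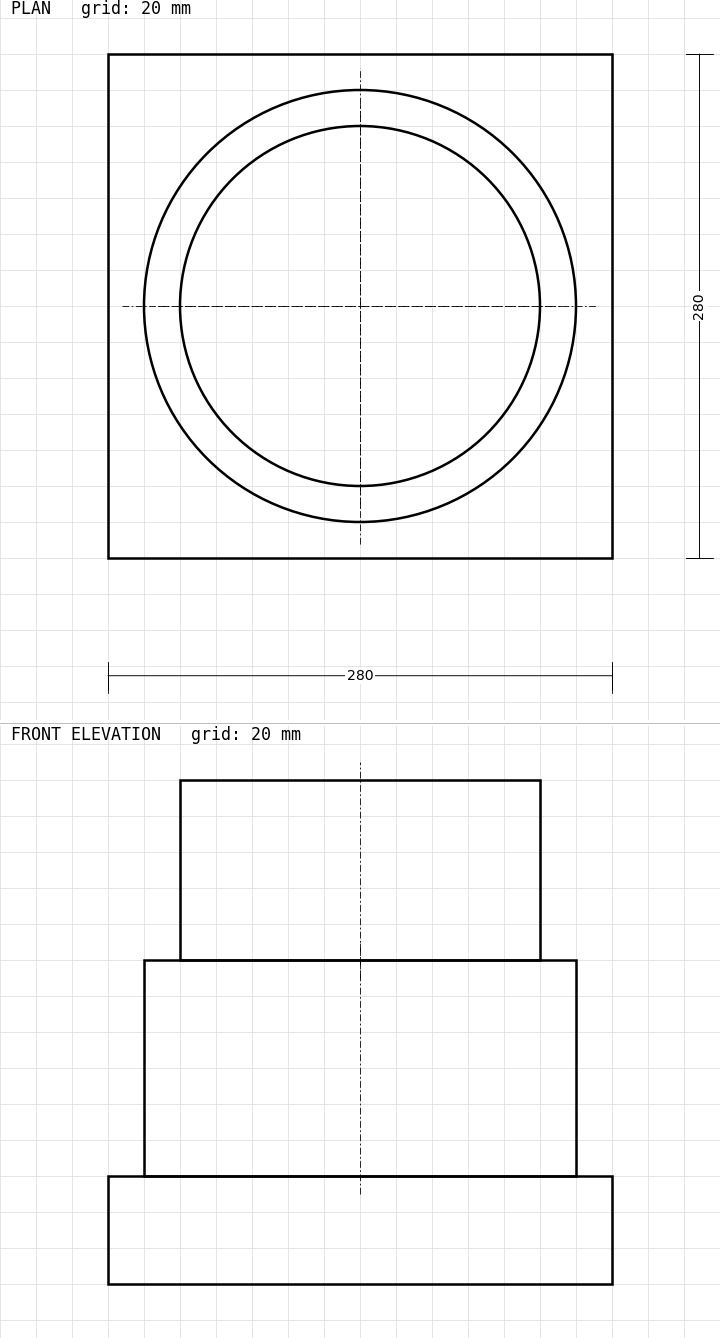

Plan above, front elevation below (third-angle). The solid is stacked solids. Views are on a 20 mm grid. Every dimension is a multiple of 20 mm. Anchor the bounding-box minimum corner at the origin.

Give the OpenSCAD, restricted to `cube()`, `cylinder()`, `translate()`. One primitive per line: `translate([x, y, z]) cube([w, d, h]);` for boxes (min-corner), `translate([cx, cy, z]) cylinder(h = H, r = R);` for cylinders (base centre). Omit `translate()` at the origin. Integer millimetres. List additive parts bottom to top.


cube([280, 280, 60]);
translate([140, 140, 60]) cylinder(h = 120, r = 120);
translate([140, 140, 180]) cylinder(h = 100, r = 100);


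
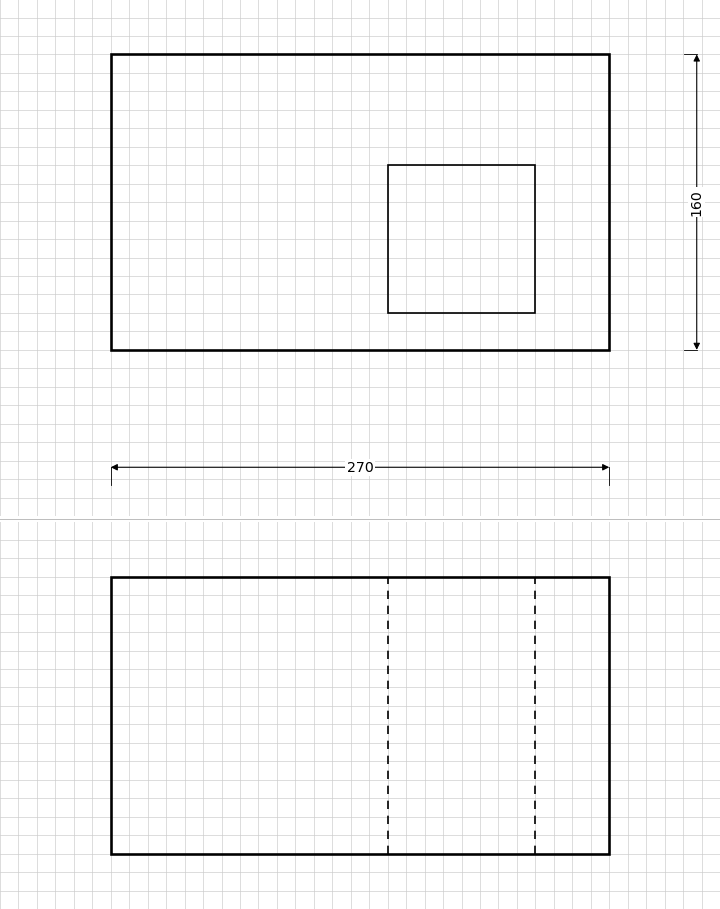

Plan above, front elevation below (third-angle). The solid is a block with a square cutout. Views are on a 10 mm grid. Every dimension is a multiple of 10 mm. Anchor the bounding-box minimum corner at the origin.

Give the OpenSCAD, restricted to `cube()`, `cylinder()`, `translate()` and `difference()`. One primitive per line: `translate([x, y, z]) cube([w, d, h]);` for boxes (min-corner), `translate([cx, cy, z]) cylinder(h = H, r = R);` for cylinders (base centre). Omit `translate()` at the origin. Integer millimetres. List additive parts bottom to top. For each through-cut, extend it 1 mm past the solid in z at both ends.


difference() {
  cube([270, 160, 150]);
  translate([150, 20, -1]) cube([80, 80, 152]);
}
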